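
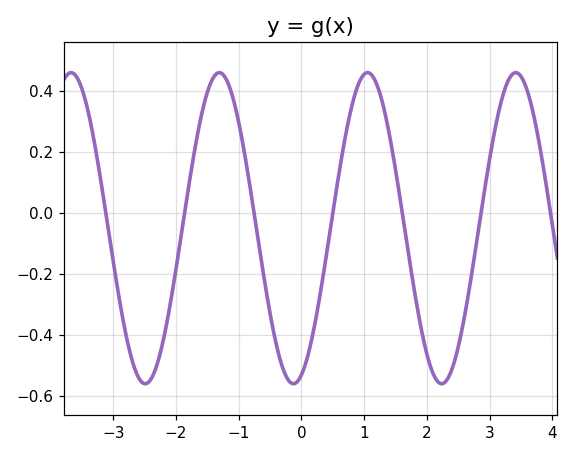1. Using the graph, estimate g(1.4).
0.26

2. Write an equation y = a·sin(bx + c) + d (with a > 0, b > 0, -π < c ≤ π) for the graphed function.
y = 0.51sin(2.7x - 1.2) - 0.05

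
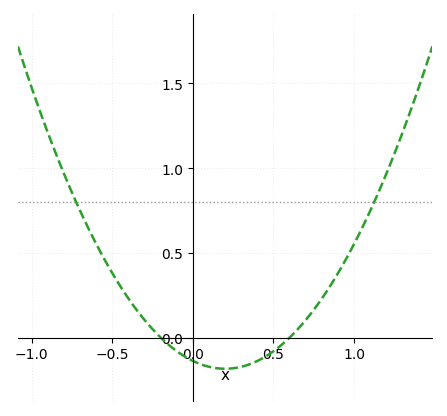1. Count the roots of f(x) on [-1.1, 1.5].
2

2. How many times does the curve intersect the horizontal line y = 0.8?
2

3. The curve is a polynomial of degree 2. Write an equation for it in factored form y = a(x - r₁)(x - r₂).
y = 1.15(x + 0.2)(x - 0.6)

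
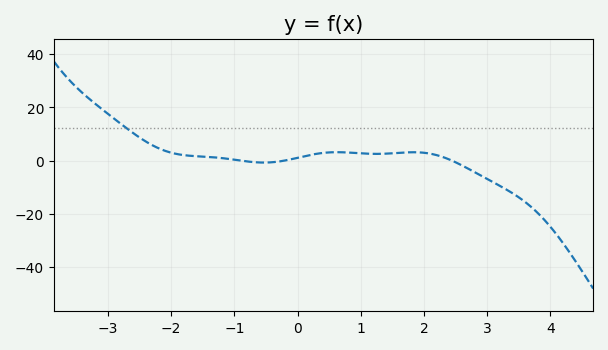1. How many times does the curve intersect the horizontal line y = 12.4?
1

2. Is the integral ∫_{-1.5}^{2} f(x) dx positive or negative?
positive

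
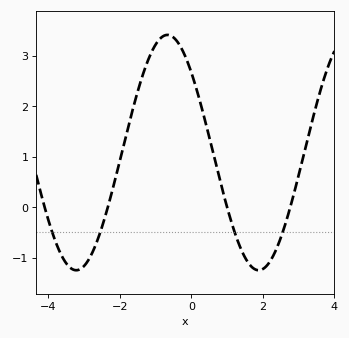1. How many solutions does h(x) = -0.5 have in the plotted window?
4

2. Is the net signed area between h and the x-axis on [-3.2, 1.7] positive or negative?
positive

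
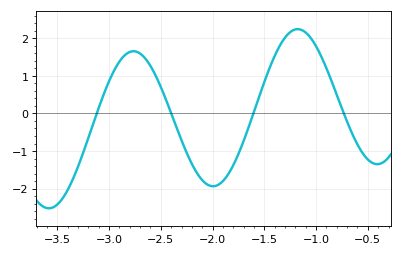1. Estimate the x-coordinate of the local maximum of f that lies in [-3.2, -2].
-2.75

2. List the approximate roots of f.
-3.1, -2.4, -1.6, -0.75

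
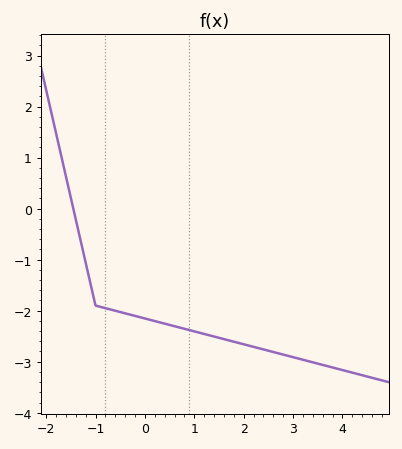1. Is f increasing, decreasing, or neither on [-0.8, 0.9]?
decreasing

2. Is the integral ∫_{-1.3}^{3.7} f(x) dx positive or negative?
negative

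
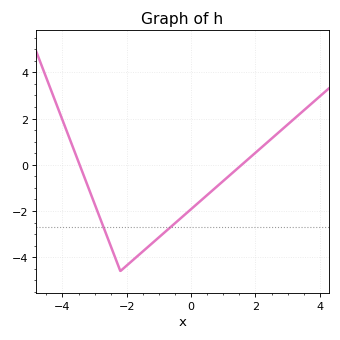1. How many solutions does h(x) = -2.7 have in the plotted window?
2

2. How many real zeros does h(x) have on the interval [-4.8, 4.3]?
2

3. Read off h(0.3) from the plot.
-1.55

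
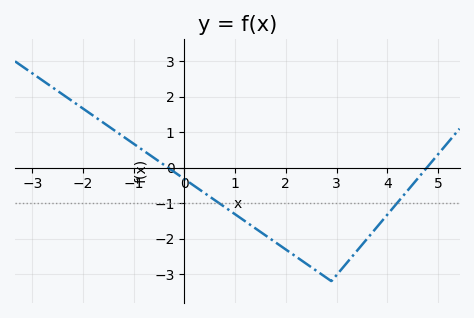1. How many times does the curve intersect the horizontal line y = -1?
2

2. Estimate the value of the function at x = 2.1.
-2.4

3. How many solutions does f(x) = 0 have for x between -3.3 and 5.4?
2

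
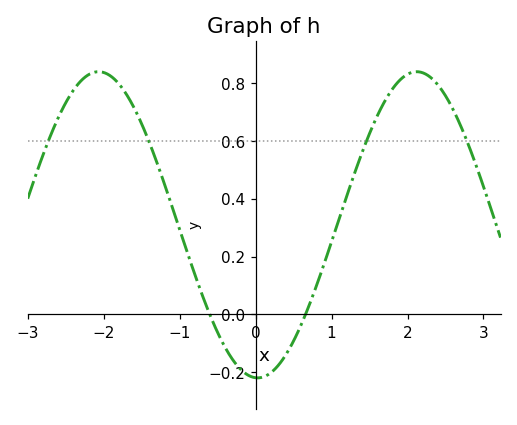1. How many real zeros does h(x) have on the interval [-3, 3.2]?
2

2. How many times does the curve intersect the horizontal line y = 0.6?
4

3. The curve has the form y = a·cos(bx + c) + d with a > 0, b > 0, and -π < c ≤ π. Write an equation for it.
y = 0.53cos(1.5x + 3.1) + 0.31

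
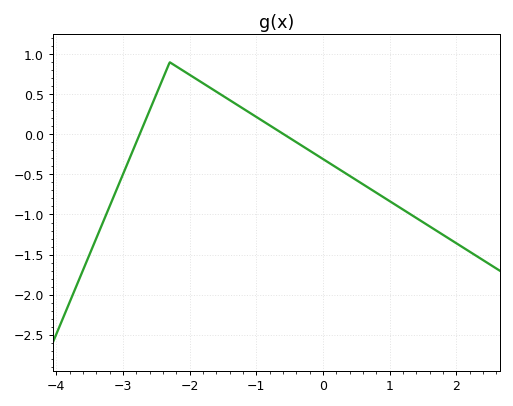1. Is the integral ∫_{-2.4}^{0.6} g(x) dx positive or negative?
positive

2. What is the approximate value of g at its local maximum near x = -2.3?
0.9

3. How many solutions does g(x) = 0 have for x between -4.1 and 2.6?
2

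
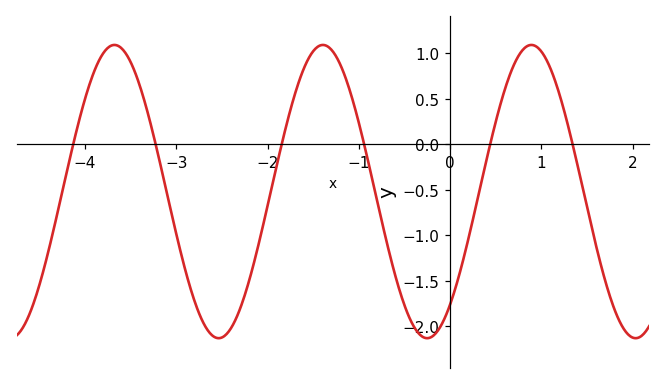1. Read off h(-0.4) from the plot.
-2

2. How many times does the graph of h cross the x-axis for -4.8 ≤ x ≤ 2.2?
6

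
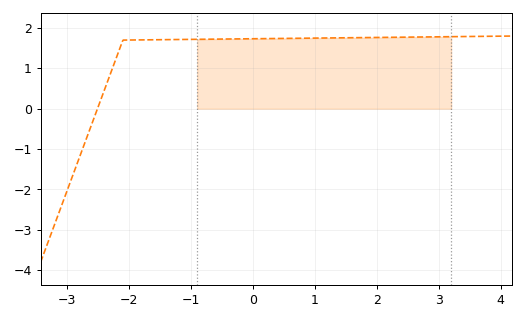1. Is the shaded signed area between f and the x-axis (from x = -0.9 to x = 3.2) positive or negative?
positive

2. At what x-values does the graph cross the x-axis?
-2.6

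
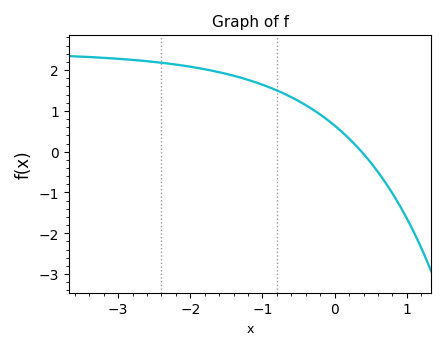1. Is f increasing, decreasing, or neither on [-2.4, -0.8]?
decreasing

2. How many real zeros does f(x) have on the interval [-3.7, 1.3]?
1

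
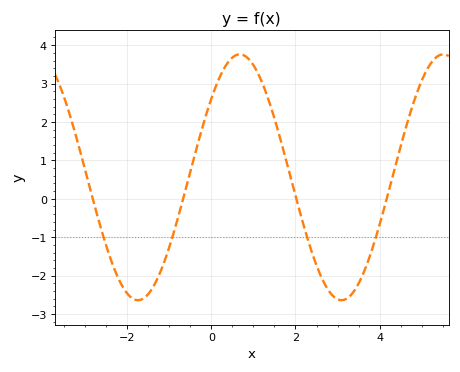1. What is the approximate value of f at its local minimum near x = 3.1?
-2.64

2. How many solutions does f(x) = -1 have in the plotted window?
4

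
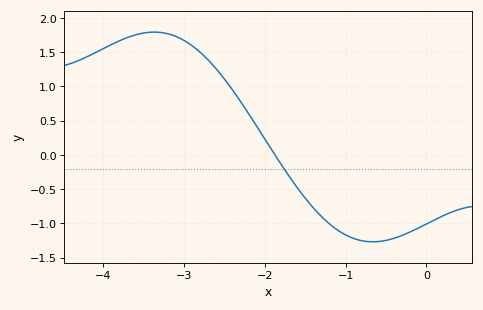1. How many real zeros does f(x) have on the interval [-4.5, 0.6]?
1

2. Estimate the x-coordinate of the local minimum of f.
-0.662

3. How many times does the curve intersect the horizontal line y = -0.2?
1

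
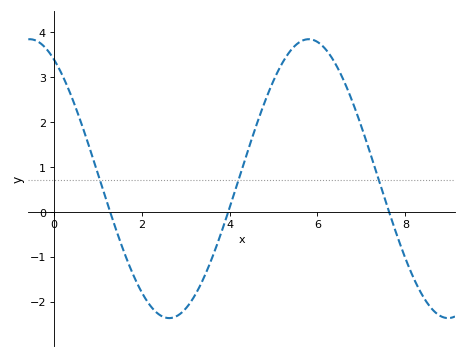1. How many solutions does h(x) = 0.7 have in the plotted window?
3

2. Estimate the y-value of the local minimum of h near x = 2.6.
-2.4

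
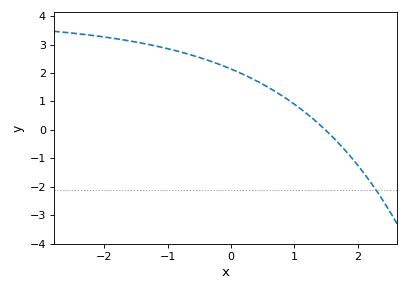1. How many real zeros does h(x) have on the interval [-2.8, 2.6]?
1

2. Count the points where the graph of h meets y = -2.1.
1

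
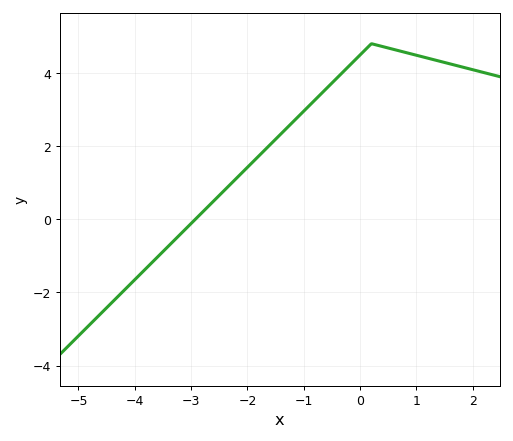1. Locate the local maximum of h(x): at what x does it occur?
0.2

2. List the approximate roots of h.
-3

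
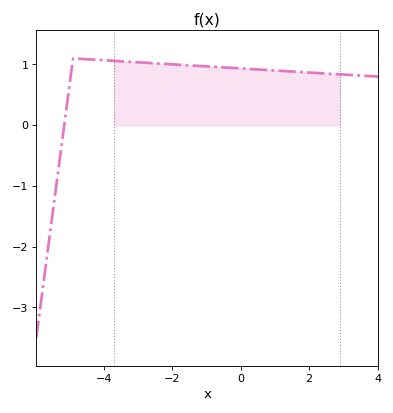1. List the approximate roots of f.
-5.2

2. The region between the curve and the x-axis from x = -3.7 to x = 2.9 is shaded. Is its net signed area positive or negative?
positive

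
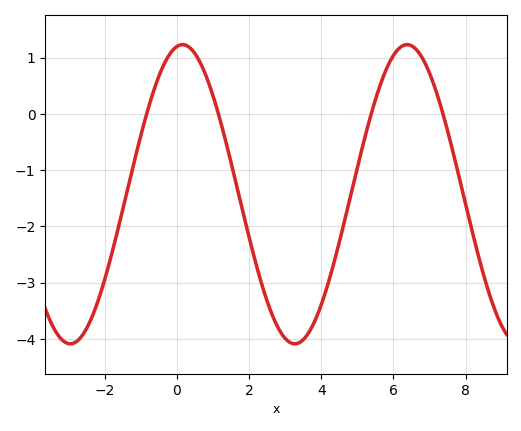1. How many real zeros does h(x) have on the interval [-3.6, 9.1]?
4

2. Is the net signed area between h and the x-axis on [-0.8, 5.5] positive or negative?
negative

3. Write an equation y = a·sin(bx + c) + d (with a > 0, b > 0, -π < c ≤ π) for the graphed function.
y = 2.66sin(1.01x + 1.41) - 1.43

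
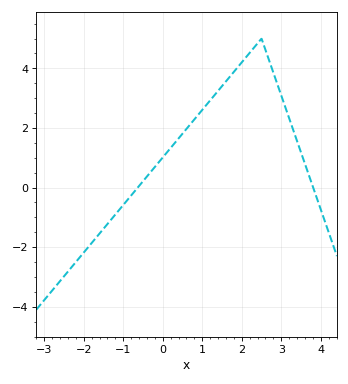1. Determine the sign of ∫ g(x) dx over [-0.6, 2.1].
positive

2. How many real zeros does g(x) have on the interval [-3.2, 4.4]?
2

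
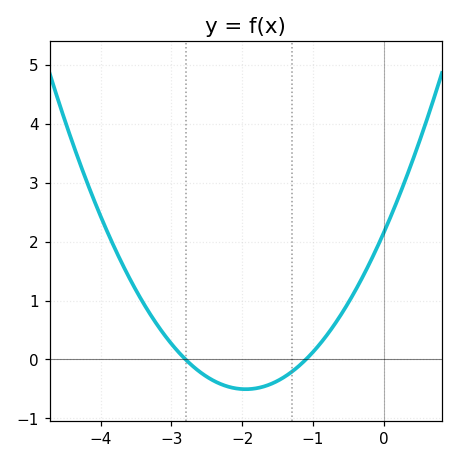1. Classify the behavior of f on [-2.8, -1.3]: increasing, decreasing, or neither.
neither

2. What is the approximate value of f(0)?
2.2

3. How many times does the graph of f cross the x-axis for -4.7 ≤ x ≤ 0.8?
2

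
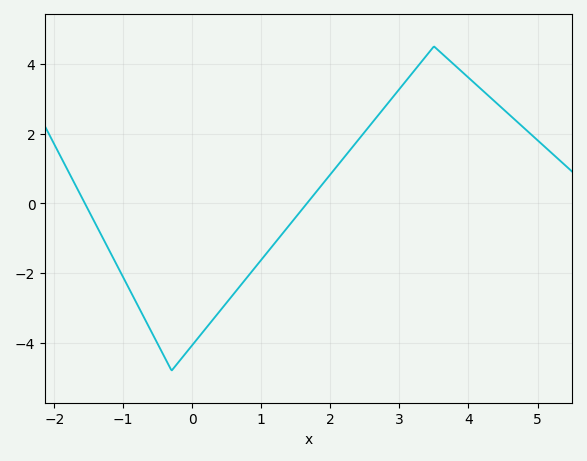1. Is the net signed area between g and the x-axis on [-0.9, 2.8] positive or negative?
negative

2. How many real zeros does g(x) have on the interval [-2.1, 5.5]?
2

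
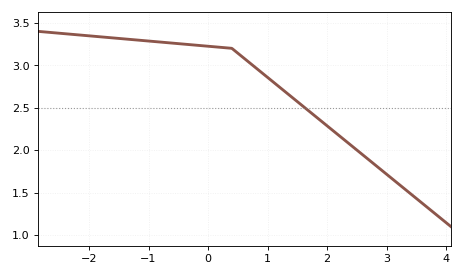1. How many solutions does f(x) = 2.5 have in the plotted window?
1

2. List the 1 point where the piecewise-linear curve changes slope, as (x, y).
(0.4, 3.2)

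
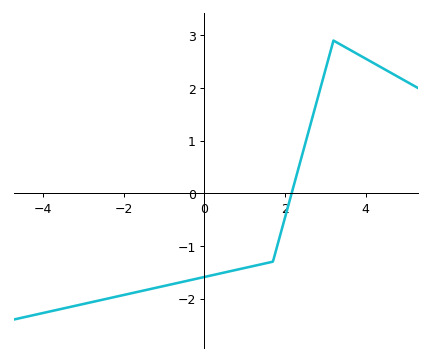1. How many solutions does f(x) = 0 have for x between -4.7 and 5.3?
1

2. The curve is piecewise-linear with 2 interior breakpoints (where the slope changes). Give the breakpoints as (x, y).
(1.7, -1.3); (3.2, 2.9)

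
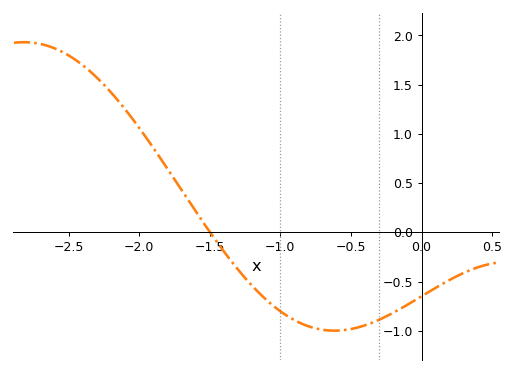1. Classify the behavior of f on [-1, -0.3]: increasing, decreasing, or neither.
neither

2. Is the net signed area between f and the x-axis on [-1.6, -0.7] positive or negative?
negative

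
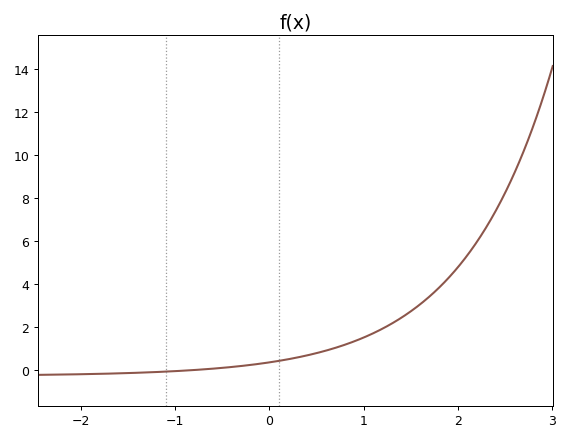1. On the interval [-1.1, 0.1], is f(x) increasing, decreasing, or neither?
increasing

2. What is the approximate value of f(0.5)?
0.8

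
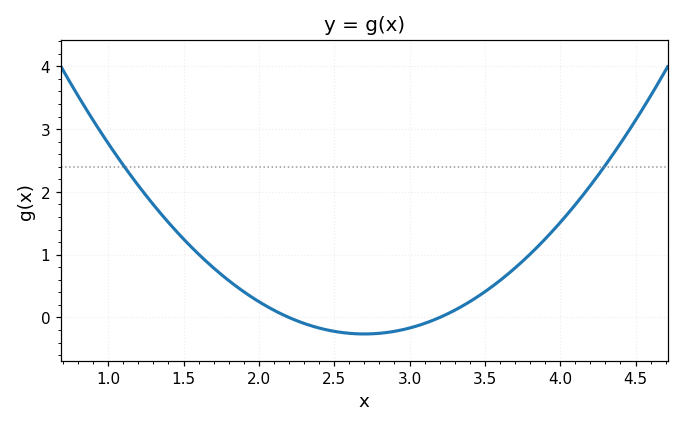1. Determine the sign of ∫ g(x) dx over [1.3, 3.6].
positive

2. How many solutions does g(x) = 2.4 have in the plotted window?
2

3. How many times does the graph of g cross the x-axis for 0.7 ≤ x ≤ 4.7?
2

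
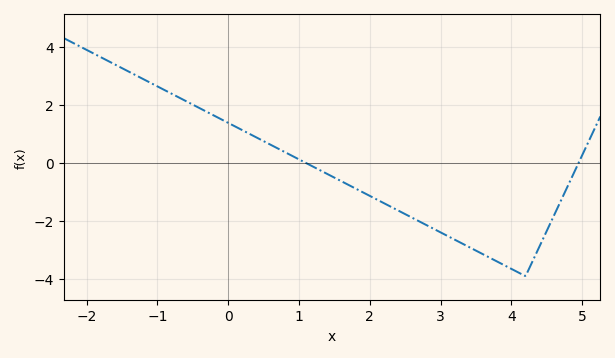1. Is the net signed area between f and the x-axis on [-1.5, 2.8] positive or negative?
positive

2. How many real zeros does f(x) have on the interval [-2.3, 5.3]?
2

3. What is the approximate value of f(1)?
0.2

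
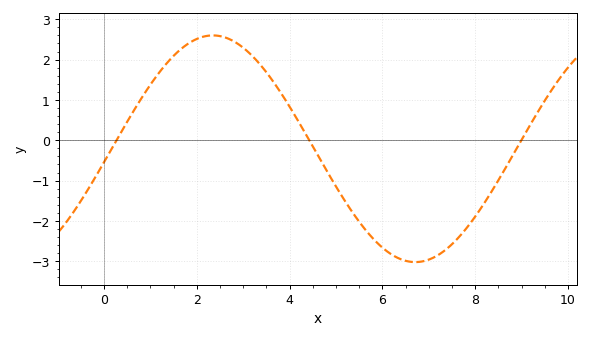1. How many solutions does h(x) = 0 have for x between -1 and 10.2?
3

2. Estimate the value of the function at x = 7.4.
-2.68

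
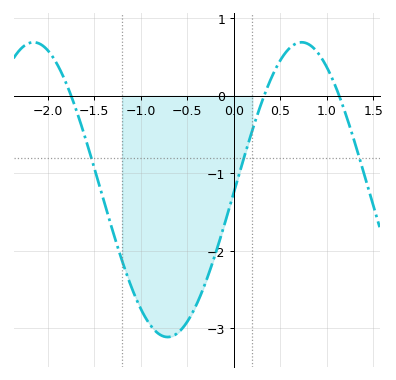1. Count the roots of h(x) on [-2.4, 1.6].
3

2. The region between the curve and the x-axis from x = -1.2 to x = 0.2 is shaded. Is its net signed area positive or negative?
negative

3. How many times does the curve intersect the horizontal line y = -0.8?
3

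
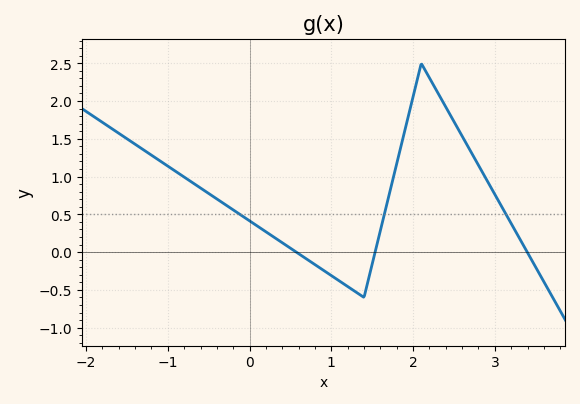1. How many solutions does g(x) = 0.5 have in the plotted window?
3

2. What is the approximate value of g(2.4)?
1.9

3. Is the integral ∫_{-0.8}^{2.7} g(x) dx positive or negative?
positive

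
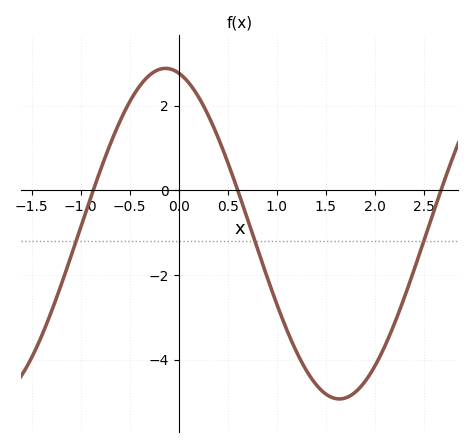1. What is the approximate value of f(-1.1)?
-1.6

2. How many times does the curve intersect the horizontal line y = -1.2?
3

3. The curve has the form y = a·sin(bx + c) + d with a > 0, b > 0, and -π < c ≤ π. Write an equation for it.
y = 3.9sin(1.8x + 1.8) - 1.02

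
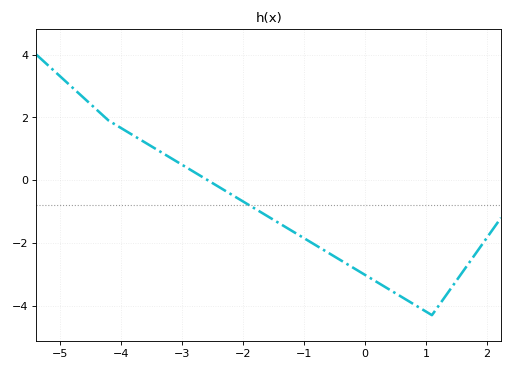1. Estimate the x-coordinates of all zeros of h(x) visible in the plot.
-2.6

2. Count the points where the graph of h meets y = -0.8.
1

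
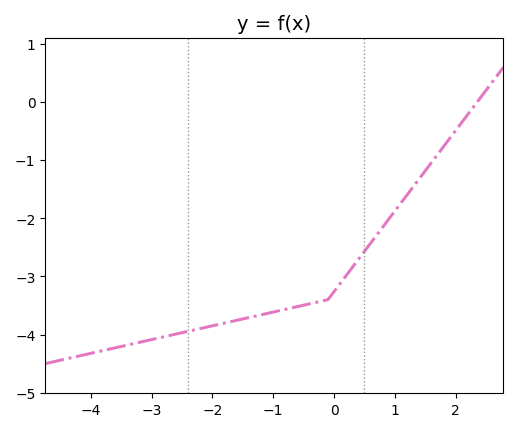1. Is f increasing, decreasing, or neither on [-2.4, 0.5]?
increasing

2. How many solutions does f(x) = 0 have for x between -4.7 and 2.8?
1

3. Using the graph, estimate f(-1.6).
-3.75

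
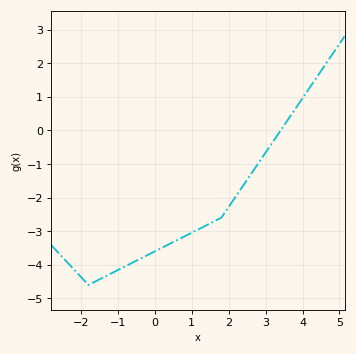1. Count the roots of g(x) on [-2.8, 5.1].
1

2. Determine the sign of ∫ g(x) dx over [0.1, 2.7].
negative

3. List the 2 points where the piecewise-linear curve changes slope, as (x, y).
(-1.8, -4.6); (1.8, -2.6)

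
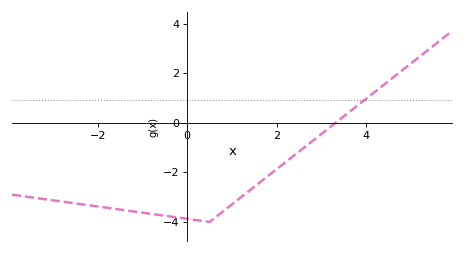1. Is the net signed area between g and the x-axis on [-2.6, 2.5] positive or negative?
negative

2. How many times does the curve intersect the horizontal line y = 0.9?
1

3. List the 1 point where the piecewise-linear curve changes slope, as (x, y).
(0.5, -4)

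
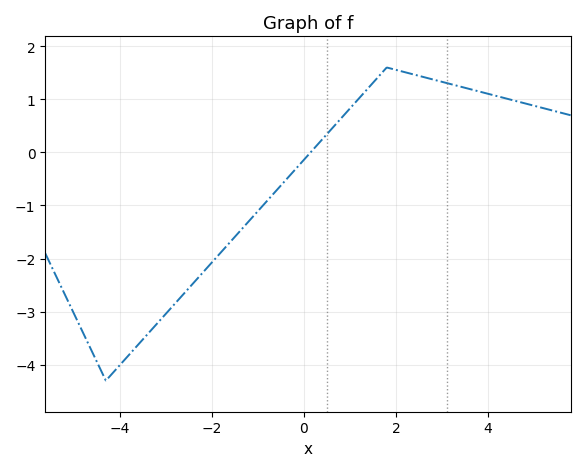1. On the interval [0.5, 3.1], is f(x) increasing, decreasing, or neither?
neither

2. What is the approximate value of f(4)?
1.1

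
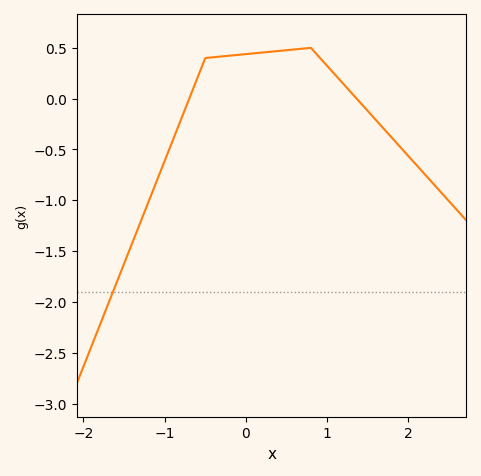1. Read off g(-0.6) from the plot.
0.197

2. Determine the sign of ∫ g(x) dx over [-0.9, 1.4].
positive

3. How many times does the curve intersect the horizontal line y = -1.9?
1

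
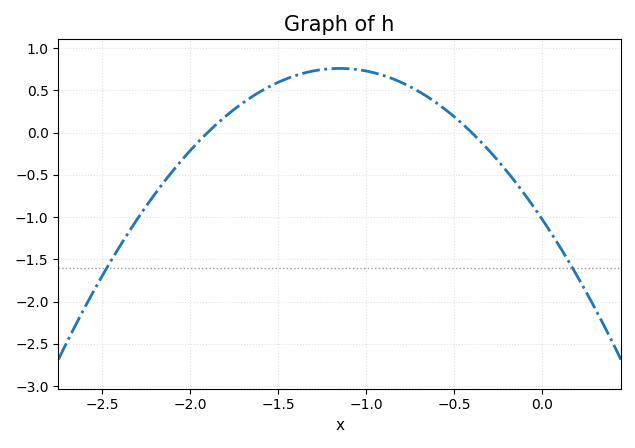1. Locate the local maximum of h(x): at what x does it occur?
-1.15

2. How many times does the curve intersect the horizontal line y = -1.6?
2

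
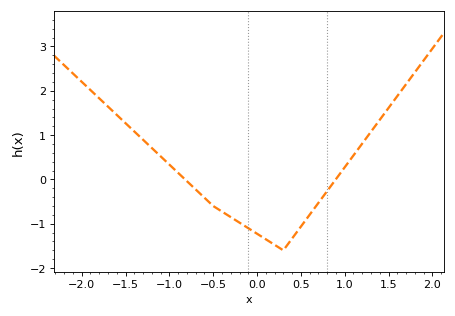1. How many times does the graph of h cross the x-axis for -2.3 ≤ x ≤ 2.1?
2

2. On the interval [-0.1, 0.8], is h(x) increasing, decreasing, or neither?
neither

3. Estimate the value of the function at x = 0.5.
-1.06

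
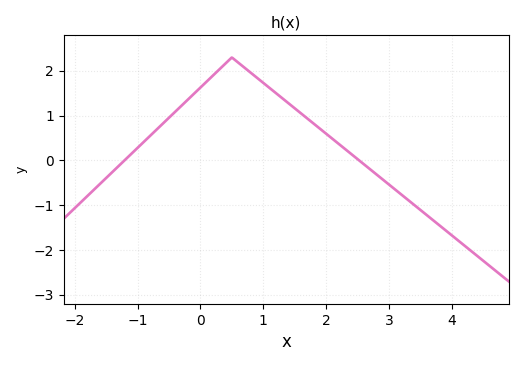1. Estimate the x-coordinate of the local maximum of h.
0.5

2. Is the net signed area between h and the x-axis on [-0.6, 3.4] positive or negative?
positive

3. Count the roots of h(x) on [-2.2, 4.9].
2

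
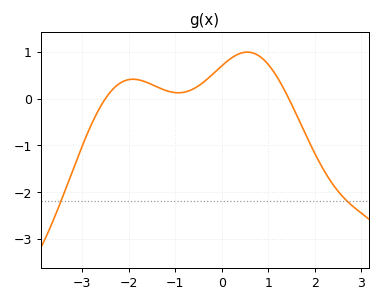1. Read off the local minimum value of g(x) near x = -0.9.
0.1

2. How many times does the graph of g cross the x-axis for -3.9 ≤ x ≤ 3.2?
2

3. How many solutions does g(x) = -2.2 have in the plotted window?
2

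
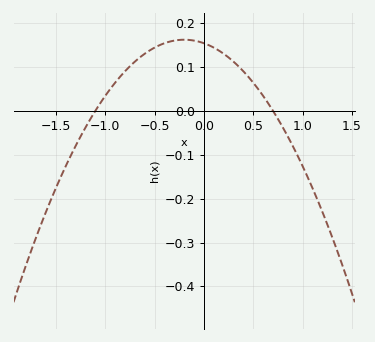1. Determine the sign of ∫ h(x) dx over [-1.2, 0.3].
positive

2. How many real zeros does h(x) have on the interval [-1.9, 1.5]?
2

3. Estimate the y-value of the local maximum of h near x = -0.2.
0.162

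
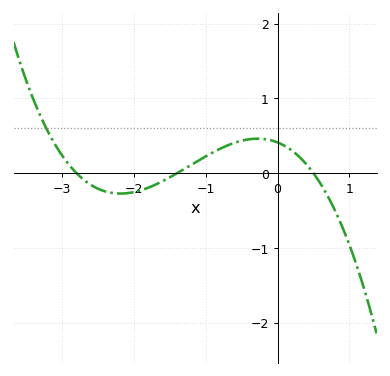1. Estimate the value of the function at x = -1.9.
-0.2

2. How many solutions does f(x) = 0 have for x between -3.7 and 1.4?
3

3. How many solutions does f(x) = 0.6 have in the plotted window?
1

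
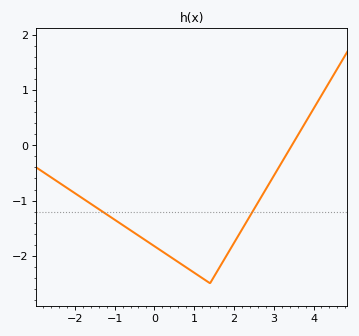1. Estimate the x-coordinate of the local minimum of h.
1.4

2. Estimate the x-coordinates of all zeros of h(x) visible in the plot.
3.4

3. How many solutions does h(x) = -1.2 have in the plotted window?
2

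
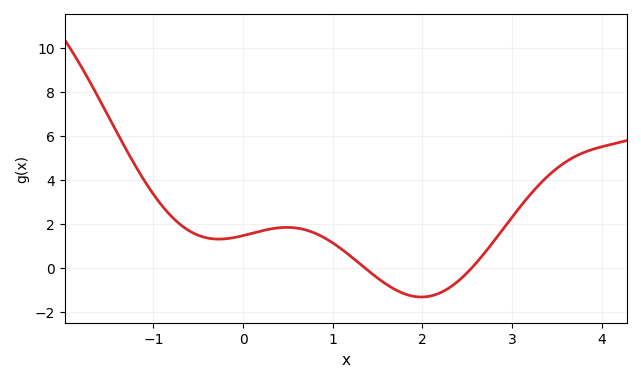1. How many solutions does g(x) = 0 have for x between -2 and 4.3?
2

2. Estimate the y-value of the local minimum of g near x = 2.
-1.4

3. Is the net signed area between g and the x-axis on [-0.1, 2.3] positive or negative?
positive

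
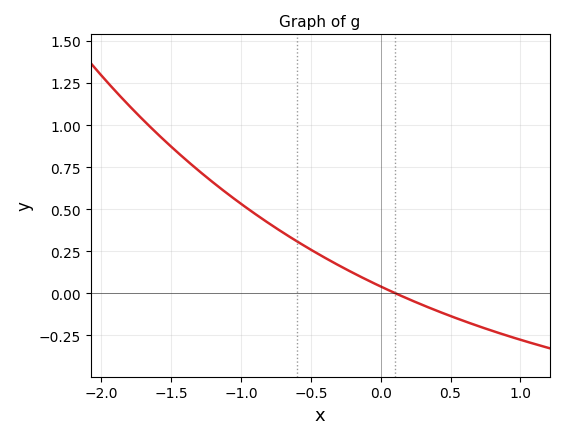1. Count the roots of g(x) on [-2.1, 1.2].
1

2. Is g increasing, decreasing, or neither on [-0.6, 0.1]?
decreasing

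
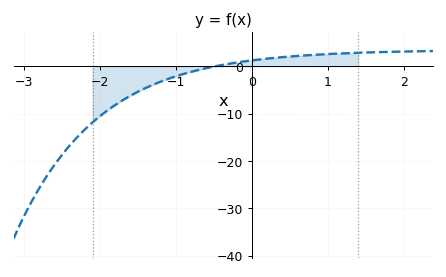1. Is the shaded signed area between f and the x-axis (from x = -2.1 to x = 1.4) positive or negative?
negative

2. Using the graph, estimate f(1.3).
2.81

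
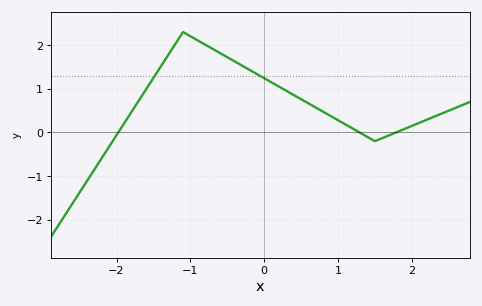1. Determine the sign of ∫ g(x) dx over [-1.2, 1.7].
positive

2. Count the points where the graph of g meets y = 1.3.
2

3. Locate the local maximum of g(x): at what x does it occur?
-1.1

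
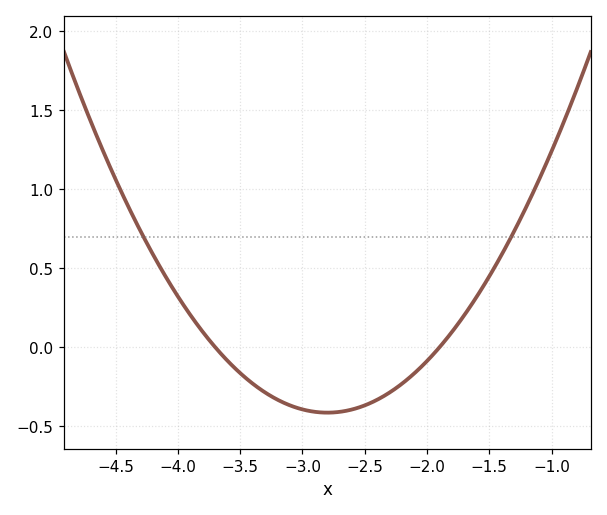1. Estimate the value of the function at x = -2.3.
-0.3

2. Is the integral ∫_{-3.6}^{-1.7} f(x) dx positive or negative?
negative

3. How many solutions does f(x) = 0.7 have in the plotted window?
2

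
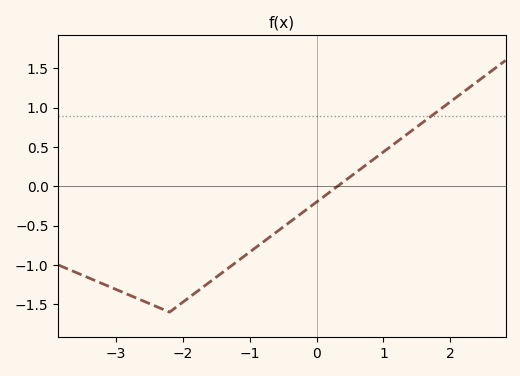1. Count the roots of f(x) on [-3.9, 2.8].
1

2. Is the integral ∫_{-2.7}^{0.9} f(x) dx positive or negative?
negative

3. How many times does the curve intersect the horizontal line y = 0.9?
1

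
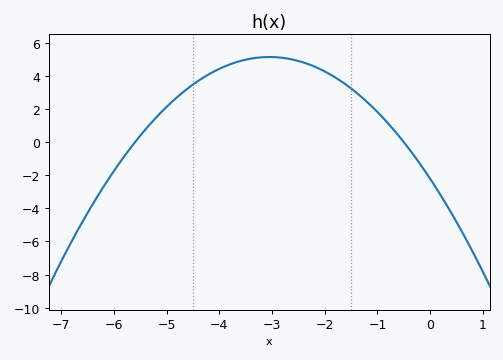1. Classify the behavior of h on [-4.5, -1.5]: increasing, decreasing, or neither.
neither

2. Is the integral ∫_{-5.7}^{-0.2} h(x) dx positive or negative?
positive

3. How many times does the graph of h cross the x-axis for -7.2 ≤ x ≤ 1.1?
2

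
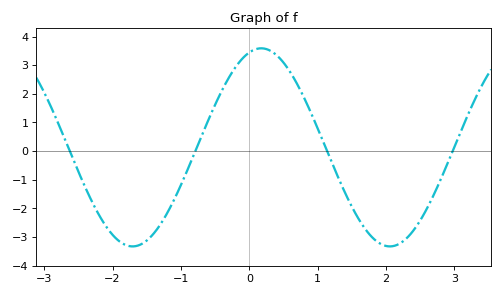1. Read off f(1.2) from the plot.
-0.358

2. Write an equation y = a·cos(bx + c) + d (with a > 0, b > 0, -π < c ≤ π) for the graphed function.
y = 3.46cos(1.67x - 0.292) + 0.13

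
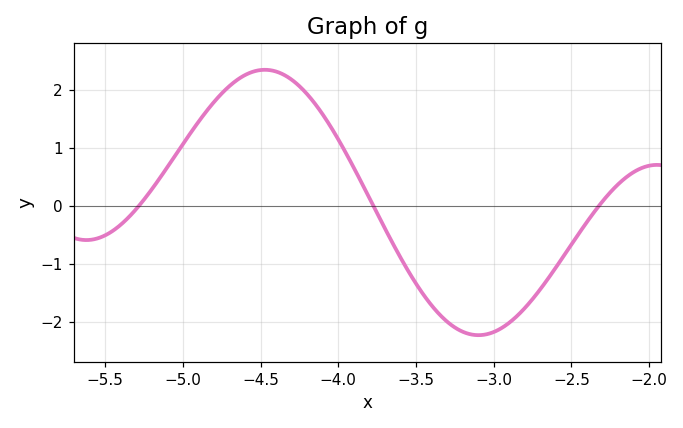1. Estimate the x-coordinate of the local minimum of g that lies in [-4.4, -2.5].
-3.1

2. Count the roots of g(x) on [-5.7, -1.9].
3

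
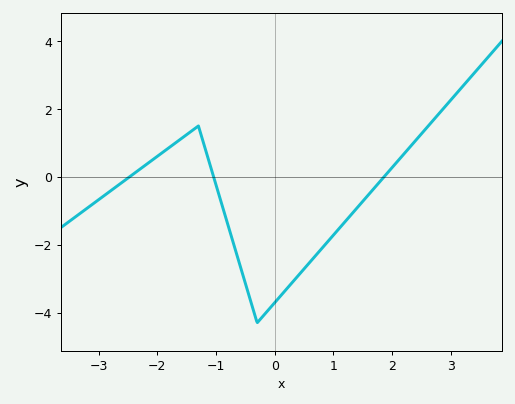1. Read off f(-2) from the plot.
0.605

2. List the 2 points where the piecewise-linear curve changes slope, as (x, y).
(-1.3, 1.5); (-0.3, -4.3)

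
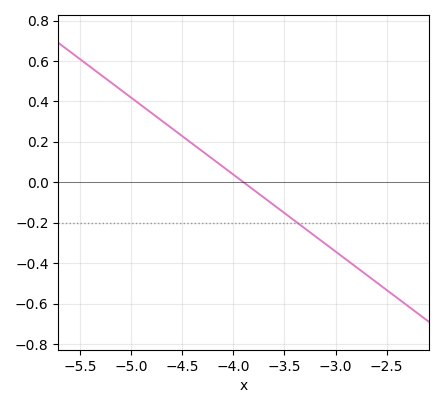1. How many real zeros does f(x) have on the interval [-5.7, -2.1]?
1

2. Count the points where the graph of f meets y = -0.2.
1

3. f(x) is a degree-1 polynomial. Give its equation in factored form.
y = -0.38(x + 3.9)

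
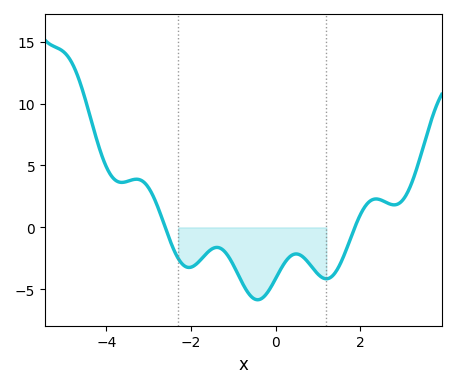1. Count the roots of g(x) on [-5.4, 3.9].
2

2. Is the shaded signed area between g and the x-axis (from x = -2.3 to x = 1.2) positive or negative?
negative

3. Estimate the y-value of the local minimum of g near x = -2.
-3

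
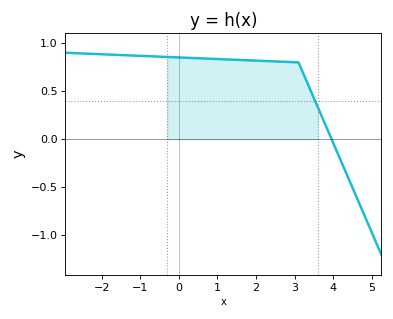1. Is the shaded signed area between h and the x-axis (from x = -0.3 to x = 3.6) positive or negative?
positive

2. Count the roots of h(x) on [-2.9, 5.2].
1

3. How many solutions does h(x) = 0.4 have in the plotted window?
1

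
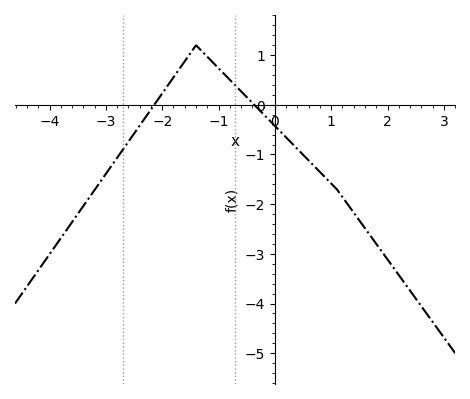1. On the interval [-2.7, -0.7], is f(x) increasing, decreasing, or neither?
neither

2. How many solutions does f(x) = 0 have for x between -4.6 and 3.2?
2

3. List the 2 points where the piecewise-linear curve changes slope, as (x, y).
(-1.4, 1.2); (1.1, -1.7)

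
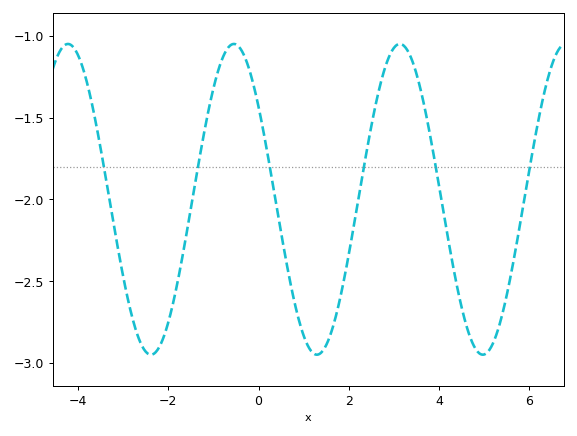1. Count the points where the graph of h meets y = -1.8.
6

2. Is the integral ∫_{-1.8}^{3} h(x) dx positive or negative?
negative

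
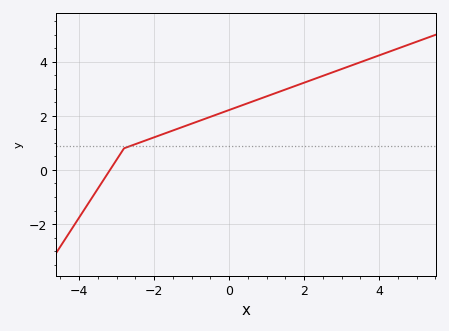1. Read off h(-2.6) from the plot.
0.901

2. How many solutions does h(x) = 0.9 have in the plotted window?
1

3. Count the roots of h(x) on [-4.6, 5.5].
1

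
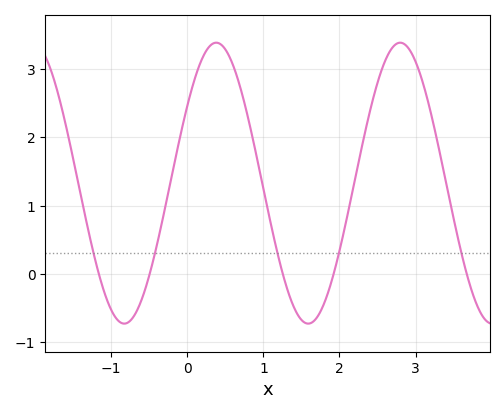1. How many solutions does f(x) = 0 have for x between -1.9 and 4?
5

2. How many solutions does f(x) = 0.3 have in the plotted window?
5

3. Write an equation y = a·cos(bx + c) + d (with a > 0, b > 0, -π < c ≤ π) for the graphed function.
y = 2.06cos(2.6x - 0.99) + 1.33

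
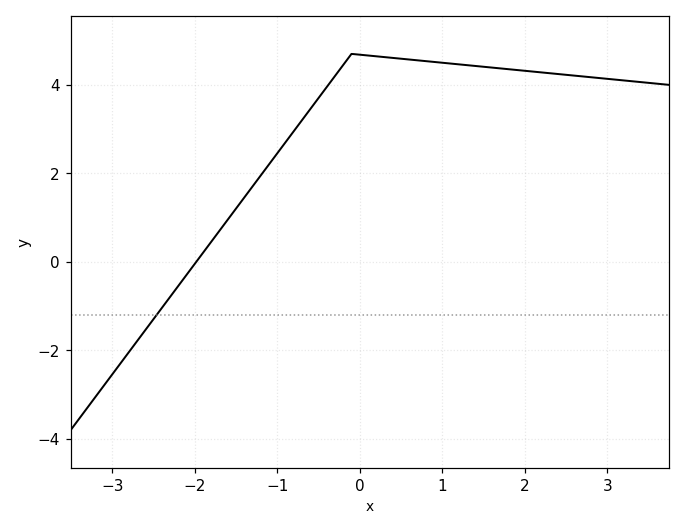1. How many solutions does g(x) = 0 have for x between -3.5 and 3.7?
1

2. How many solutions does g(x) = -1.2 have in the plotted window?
1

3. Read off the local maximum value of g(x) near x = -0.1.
4.7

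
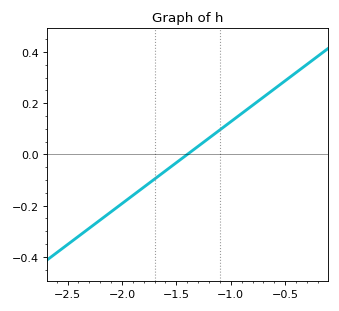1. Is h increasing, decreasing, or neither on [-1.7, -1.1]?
increasing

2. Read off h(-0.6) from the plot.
0.26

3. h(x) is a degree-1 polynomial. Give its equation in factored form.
y = 0.32(x + 1.4)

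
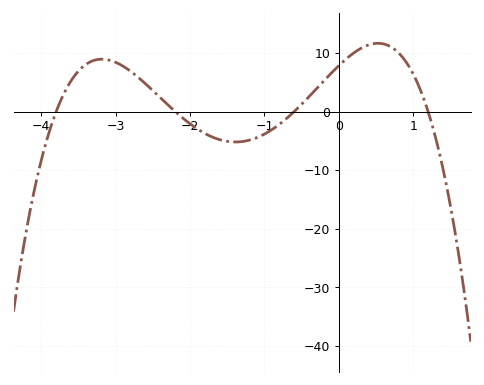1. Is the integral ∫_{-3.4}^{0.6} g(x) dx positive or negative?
positive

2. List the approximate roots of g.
-3.8, -2.2, -0.6, 1.2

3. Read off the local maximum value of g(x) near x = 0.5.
11.6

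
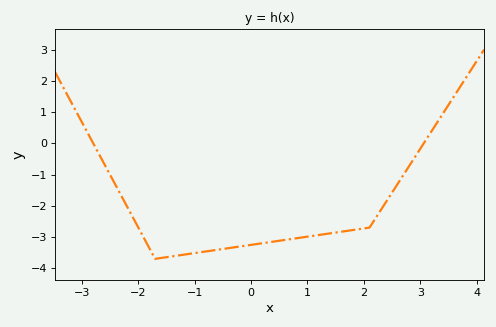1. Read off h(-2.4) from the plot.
-1.3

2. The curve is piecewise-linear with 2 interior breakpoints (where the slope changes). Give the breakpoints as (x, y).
(-1.7, -3.7); (2.1, -2.7)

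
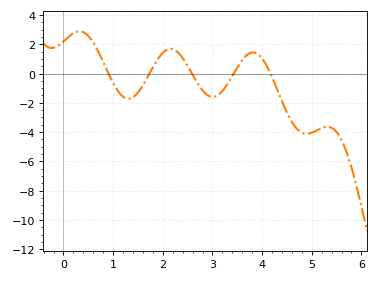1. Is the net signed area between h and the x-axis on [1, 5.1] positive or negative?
negative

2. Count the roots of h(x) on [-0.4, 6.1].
5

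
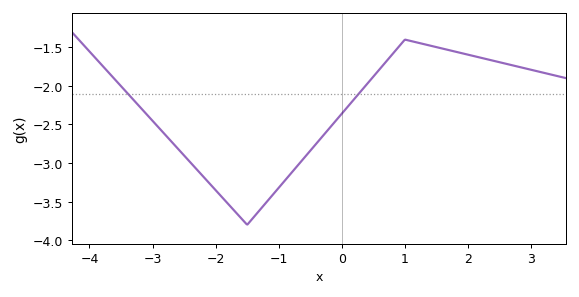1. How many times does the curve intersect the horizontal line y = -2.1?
2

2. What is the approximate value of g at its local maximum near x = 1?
-1.4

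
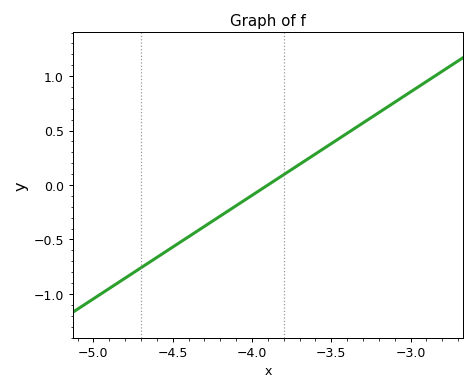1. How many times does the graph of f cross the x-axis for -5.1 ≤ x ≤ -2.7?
1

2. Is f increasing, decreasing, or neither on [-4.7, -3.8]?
increasing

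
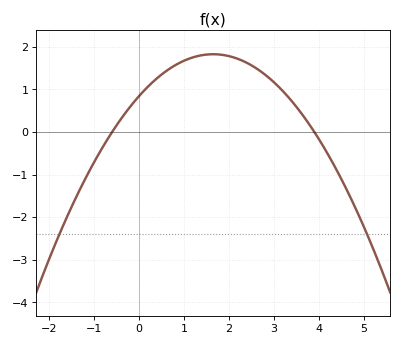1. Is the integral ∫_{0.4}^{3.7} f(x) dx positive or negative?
positive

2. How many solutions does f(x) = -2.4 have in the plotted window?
2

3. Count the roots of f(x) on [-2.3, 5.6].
2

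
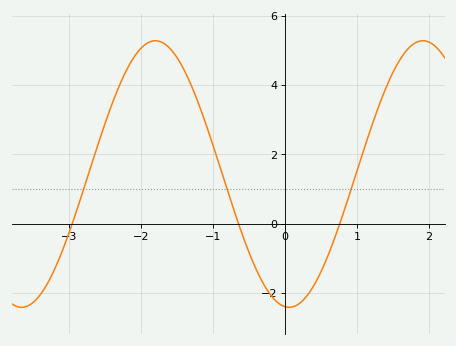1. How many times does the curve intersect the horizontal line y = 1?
3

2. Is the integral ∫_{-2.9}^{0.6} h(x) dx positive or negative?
positive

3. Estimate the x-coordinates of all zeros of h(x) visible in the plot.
-2.95, -0.646, 0.763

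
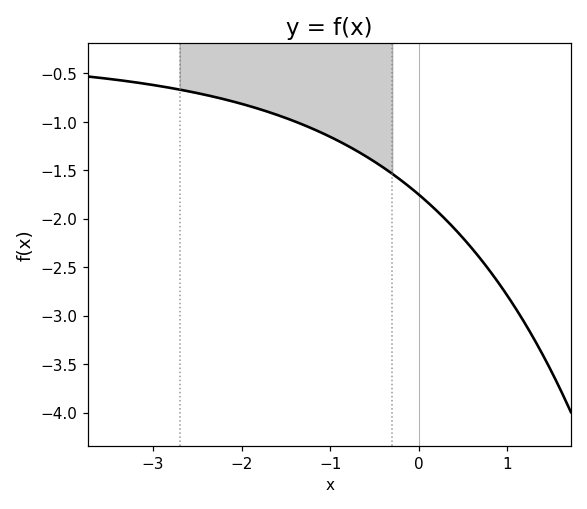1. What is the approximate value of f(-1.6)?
-0.95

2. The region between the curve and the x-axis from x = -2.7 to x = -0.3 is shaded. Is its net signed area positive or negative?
negative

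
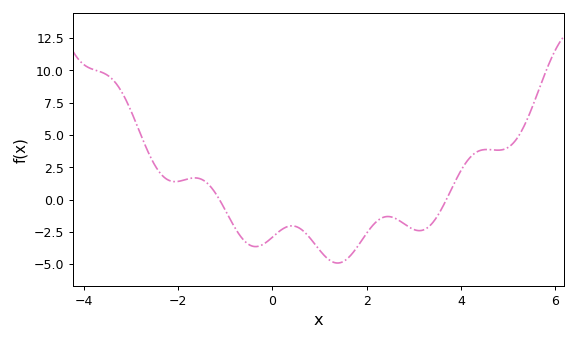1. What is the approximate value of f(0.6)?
-2.5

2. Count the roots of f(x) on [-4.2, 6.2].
2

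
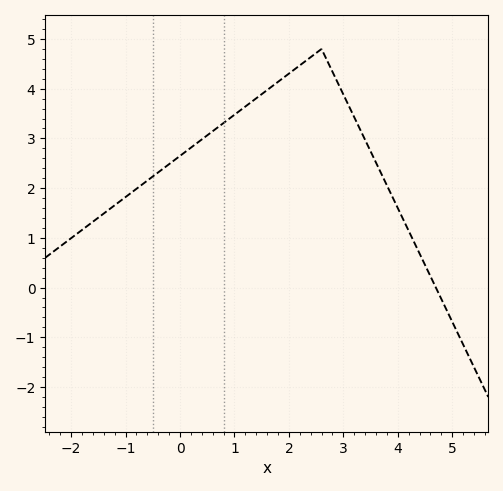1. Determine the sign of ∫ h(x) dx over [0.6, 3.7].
positive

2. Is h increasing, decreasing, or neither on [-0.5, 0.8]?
increasing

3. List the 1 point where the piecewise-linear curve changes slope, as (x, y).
(2.6, 4.8)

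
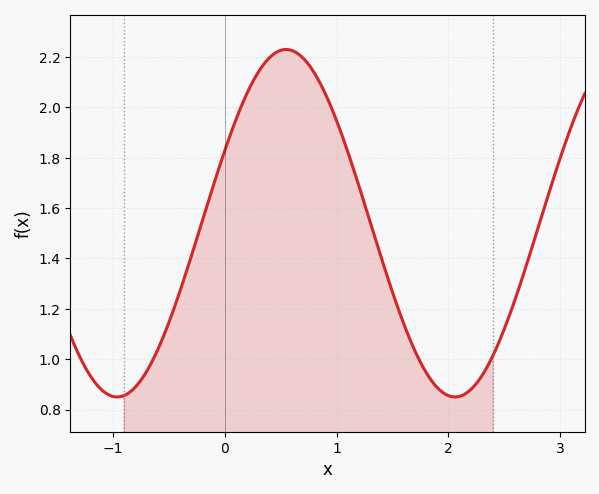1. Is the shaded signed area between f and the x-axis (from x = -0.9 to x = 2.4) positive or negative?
positive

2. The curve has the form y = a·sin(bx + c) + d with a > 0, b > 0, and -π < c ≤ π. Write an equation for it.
y = 0.69sin(2.1x + 0.43) + 1.54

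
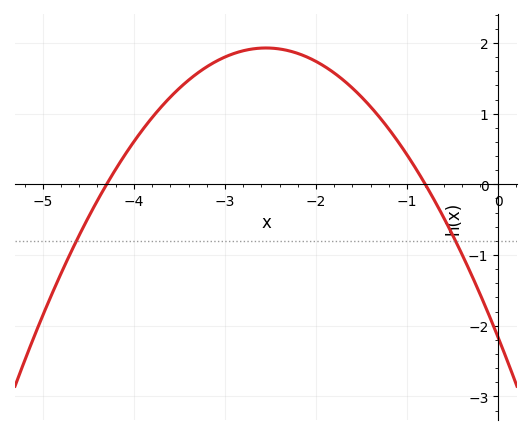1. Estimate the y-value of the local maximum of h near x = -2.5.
1.93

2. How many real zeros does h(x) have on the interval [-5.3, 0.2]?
2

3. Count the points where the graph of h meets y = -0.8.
2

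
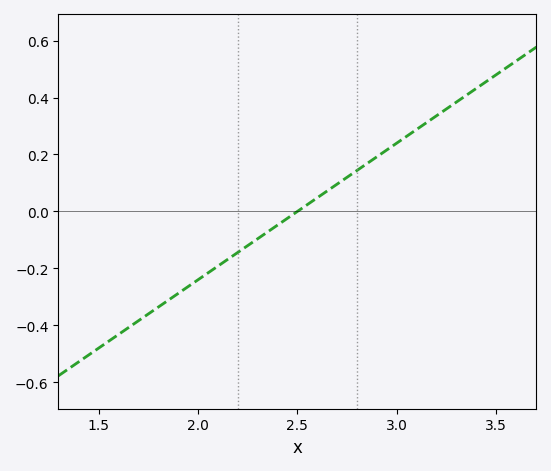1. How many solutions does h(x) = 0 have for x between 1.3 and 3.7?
1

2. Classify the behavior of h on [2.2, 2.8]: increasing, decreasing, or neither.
increasing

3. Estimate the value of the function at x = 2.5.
0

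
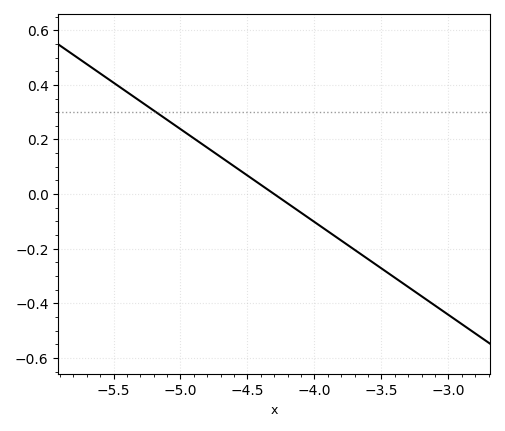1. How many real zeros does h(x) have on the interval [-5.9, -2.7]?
1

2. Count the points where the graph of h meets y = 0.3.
1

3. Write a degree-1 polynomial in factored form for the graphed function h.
y = -0.34(x + 4.3)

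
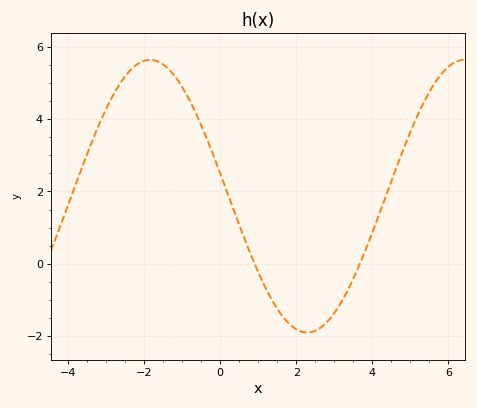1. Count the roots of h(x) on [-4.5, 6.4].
2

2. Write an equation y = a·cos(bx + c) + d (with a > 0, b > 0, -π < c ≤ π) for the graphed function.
y = 3.78cos(0.76x + 1.4) + 1.87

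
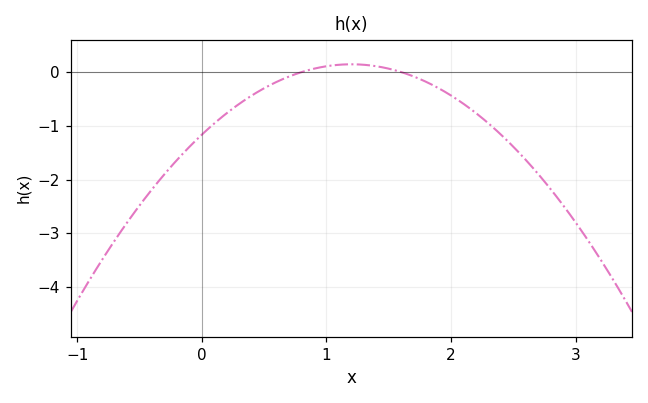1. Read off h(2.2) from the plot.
-0.764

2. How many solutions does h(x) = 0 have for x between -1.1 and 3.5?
2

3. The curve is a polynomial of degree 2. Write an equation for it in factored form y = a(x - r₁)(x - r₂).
y = -0.91(x - 0.8)(x - 1.6)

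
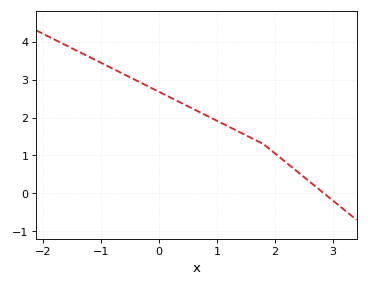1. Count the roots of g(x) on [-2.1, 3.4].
1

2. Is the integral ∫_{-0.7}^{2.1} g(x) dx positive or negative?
positive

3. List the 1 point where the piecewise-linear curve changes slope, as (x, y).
(1.8, 1.3)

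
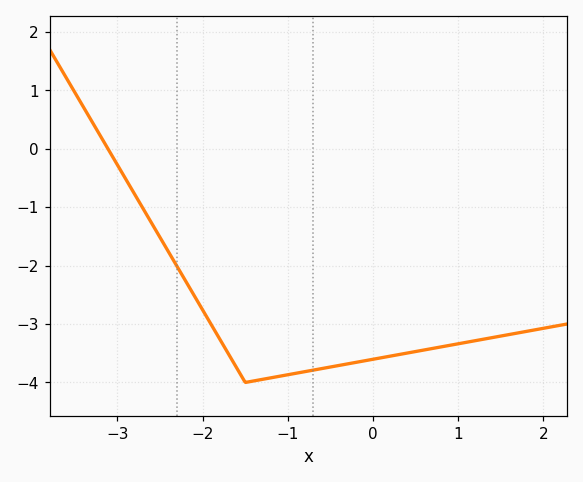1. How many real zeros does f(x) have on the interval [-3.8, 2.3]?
1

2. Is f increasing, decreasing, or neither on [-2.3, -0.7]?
neither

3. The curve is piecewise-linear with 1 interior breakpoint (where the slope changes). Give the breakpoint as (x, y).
(-1.5, -4)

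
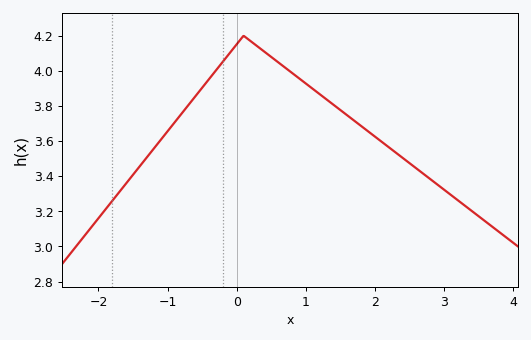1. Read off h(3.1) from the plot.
3.3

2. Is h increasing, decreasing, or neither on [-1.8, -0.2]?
increasing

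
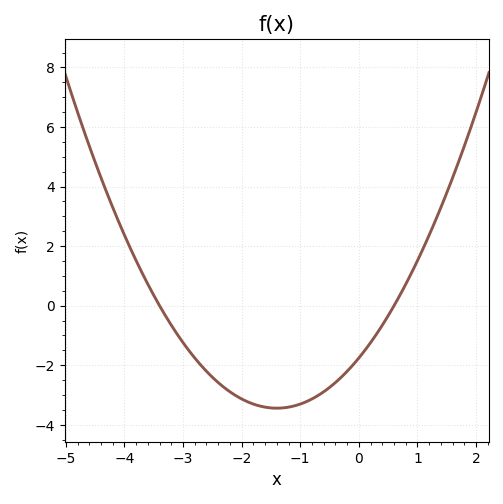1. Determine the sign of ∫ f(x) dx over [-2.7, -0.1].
negative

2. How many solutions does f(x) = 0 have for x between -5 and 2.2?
2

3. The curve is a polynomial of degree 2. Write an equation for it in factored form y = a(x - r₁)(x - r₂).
y = 0.86(x + 3.4)(x - 0.6)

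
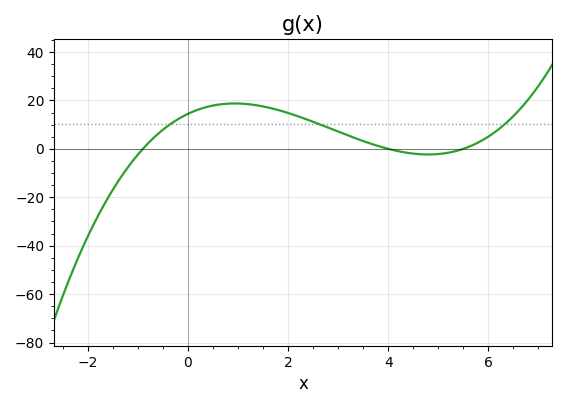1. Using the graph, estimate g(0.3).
16.9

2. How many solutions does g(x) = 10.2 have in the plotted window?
3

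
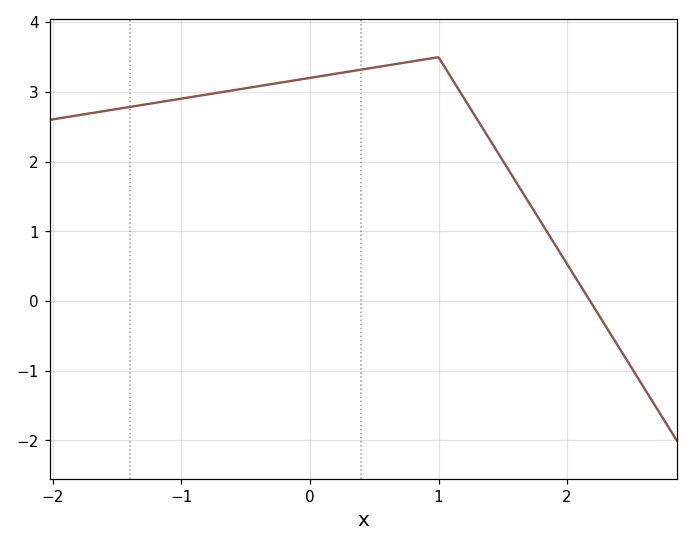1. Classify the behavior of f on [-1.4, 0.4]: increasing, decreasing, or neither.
increasing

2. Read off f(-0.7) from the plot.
2.99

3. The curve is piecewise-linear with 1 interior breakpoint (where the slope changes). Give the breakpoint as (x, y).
(1, 3.5)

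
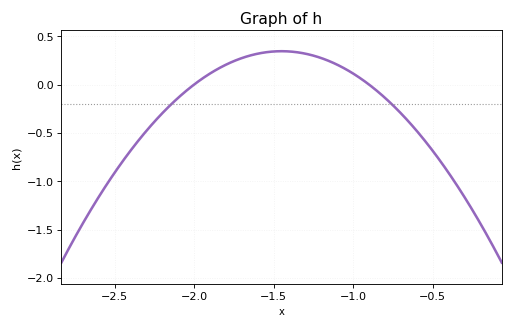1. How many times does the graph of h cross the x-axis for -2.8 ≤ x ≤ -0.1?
2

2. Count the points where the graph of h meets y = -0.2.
2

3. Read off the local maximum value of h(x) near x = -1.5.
0.345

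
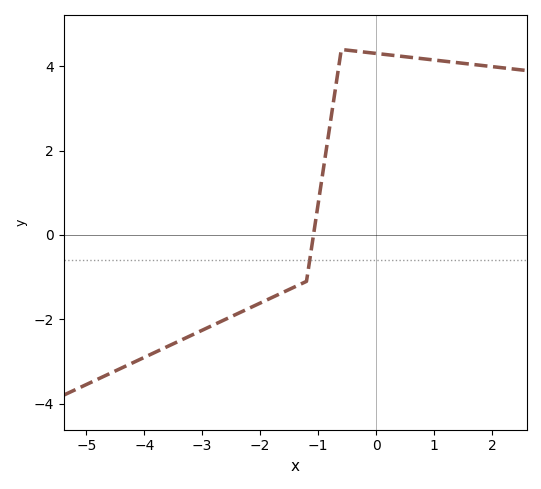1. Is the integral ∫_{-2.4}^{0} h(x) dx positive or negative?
positive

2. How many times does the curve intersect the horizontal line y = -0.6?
1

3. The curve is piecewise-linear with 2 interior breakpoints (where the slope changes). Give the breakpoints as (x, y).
(-1.2, -1.1); (-0.6, 4.4)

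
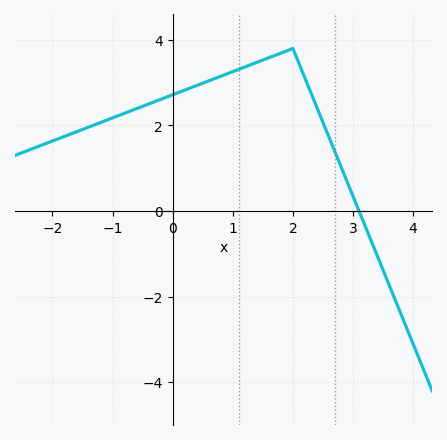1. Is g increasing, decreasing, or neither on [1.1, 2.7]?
neither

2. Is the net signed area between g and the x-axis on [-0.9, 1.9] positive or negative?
positive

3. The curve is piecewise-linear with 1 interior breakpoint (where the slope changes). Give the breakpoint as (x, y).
(2, 3.8)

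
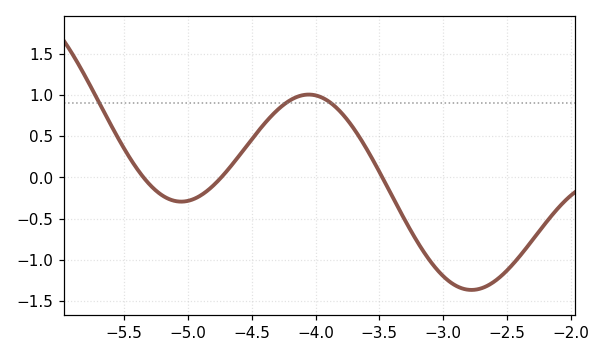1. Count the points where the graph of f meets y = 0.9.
3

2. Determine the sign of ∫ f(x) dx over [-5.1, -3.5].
positive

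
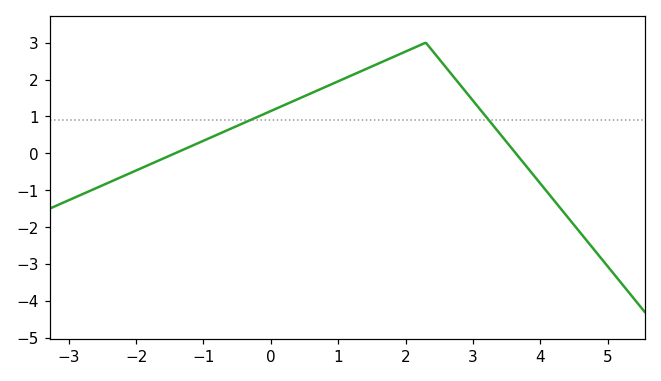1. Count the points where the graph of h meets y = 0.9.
2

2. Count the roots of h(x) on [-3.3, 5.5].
2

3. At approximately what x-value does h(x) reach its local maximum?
2.2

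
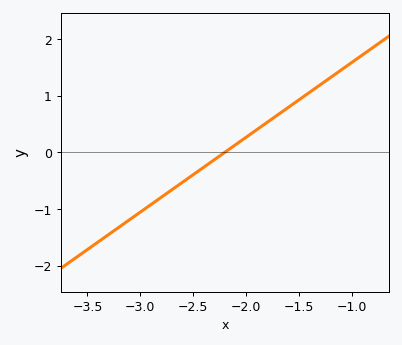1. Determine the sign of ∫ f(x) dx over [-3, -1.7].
negative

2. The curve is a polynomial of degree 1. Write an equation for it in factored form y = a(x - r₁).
y = 1.32(x + 2.2)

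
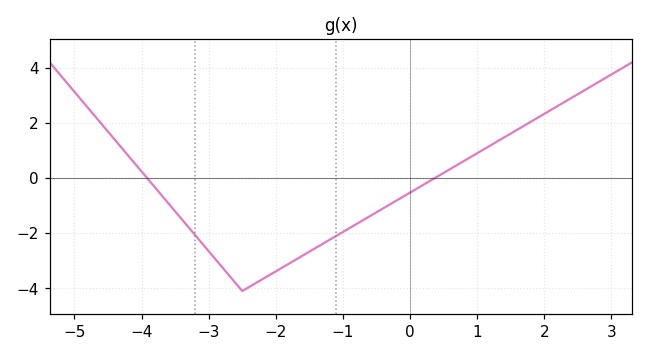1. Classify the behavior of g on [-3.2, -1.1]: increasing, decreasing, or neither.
neither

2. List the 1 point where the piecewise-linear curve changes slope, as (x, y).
(-2.5, -4.1)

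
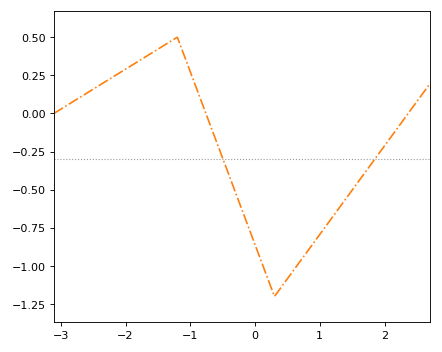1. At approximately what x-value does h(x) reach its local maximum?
-1.2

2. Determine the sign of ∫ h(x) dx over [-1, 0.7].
negative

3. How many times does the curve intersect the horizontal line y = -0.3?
2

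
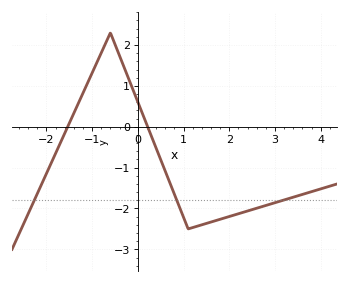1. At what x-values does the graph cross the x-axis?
-1.53, 0.215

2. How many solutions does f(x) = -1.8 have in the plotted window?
3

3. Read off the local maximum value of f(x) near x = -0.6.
2.3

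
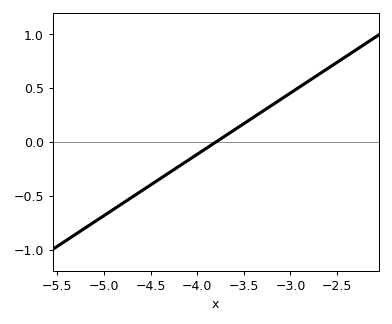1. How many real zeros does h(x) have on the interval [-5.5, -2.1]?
1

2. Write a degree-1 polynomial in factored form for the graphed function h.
y = 0.57(x + 3.8)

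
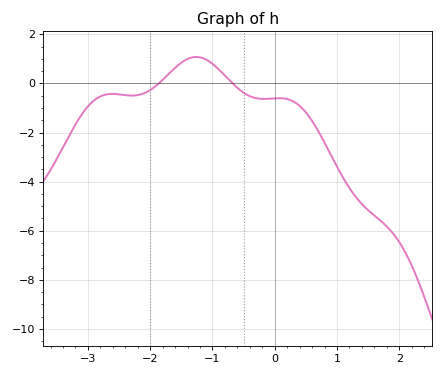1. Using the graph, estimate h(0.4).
-1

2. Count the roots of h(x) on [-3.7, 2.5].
2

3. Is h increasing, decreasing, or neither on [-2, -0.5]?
neither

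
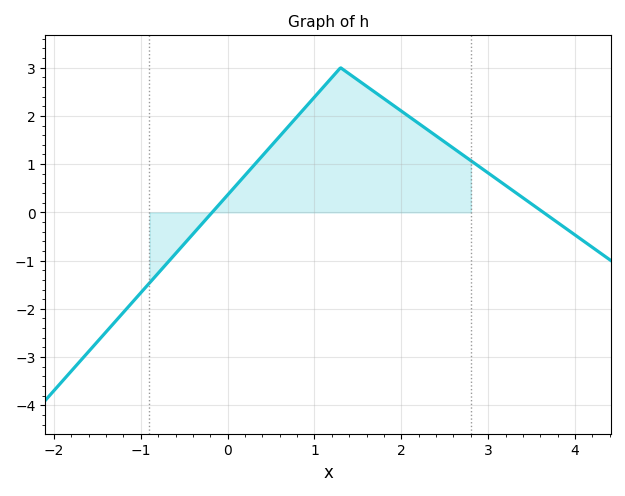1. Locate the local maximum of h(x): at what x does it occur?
1.3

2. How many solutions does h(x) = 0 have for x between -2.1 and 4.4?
2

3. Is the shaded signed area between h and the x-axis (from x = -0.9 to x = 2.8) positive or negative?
positive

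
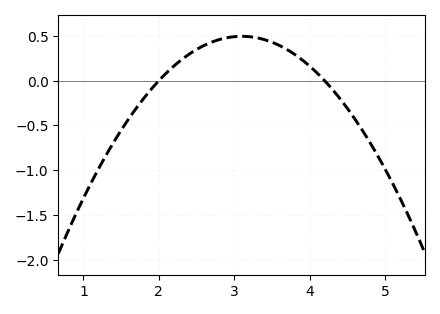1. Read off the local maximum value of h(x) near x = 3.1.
0.496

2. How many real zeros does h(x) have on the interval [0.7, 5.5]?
2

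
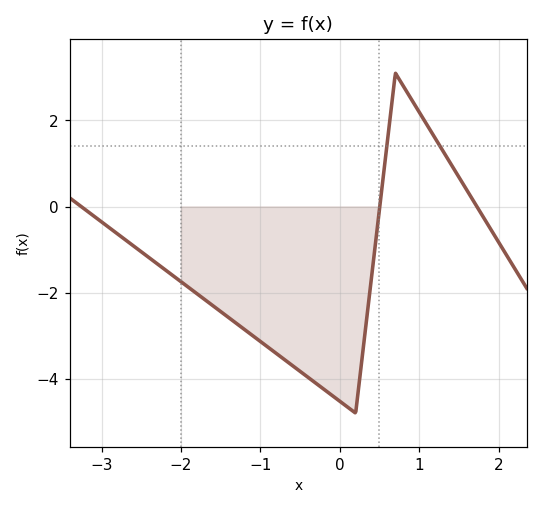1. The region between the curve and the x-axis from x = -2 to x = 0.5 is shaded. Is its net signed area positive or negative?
negative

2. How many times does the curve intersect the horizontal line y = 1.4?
2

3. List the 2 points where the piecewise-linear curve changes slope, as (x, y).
(0.2, -4.8); (0.7, 3.1)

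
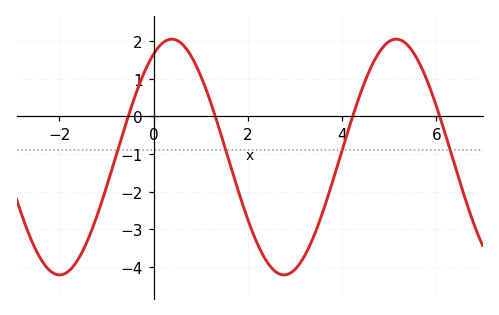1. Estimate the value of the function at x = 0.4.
2.06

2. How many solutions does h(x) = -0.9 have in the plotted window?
4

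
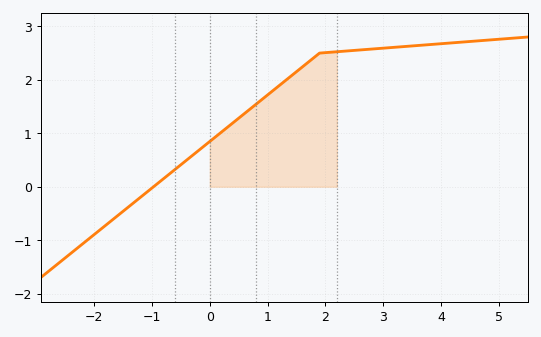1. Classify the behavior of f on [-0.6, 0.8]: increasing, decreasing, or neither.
increasing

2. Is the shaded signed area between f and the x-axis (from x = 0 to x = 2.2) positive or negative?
positive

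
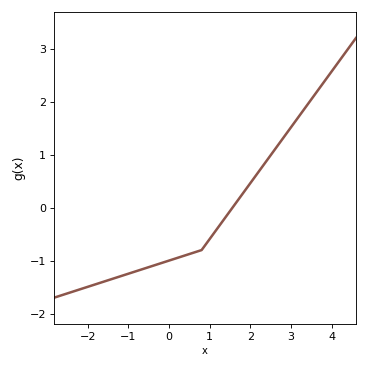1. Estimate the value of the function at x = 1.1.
-0.5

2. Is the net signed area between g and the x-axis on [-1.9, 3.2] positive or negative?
negative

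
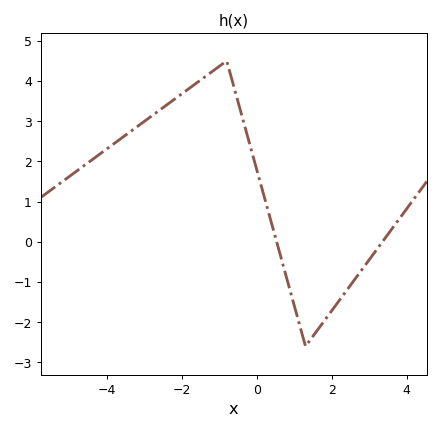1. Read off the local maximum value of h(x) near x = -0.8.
4.5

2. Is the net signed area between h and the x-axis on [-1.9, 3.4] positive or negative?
positive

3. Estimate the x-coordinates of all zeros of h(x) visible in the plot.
0.6, 3.4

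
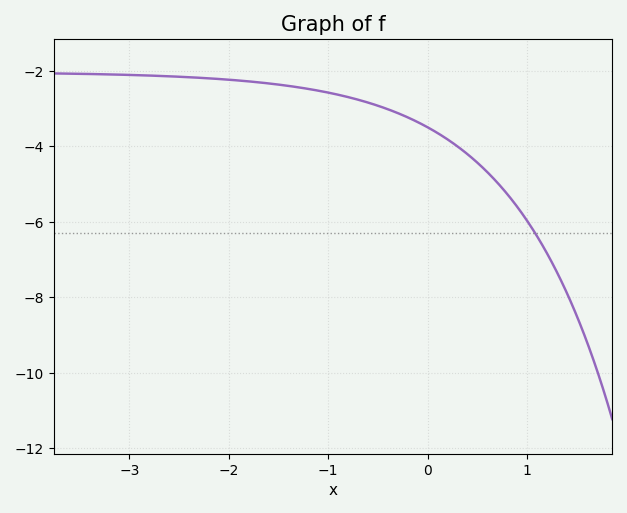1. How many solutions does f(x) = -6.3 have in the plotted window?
1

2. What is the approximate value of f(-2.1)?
-2.2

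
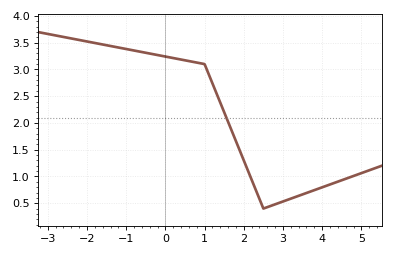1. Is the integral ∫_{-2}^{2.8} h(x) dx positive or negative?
positive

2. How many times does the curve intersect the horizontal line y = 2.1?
1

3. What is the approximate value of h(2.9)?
0.5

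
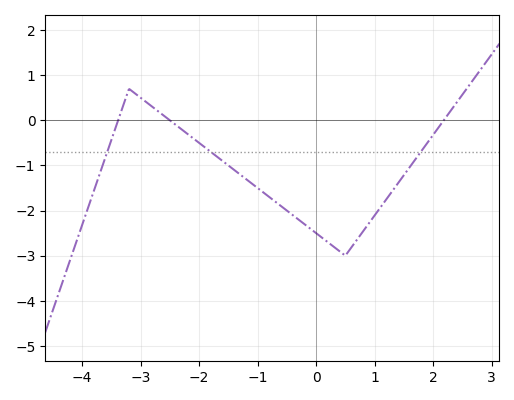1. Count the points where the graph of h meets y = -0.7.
3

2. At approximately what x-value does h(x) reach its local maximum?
-3.2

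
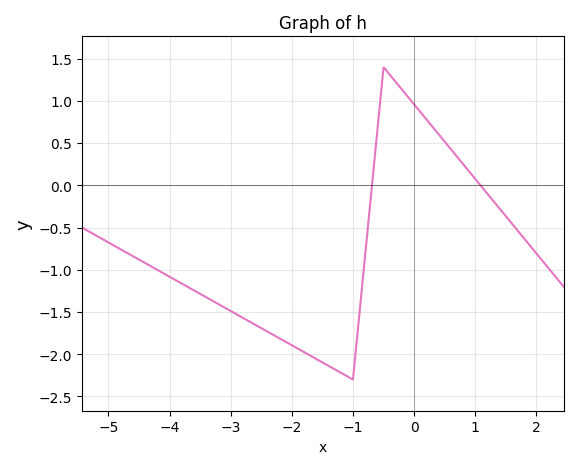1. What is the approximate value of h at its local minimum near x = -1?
-2.3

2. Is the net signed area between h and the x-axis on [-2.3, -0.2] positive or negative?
negative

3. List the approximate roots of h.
-0.689, 1.09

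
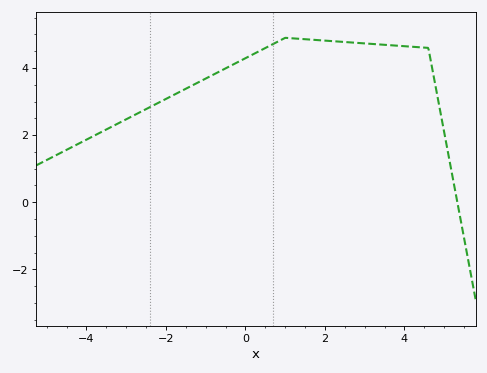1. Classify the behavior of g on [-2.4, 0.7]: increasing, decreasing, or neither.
increasing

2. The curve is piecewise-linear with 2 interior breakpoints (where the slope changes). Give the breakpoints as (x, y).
(1, 4.9); (4.6, 4.6)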